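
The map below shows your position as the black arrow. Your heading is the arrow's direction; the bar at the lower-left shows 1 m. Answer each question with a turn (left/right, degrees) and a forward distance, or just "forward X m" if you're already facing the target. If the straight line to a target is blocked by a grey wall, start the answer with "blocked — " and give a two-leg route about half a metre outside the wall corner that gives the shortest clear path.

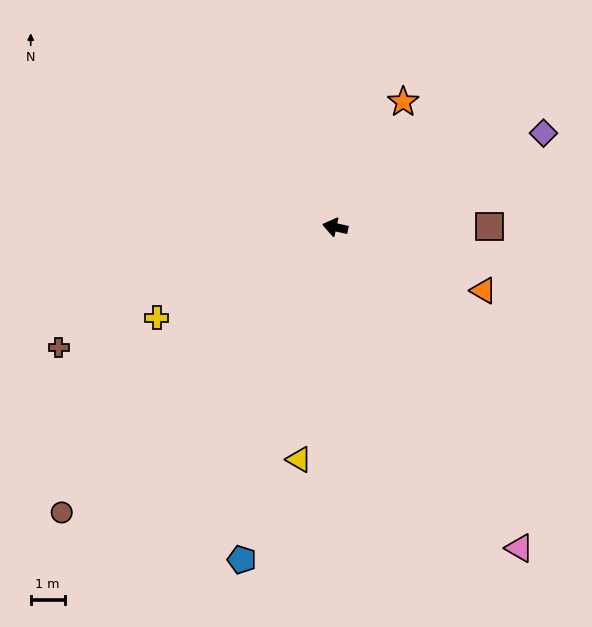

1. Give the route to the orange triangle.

turn left 169°, forward 4.7 m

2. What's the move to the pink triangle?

turn left 132°, forward 10.9 m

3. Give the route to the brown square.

turn right 167°, forward 4.5 m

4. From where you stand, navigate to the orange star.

turn right 106°, forward 4.2 m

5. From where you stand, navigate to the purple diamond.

turn right 143°, forward 6.7 m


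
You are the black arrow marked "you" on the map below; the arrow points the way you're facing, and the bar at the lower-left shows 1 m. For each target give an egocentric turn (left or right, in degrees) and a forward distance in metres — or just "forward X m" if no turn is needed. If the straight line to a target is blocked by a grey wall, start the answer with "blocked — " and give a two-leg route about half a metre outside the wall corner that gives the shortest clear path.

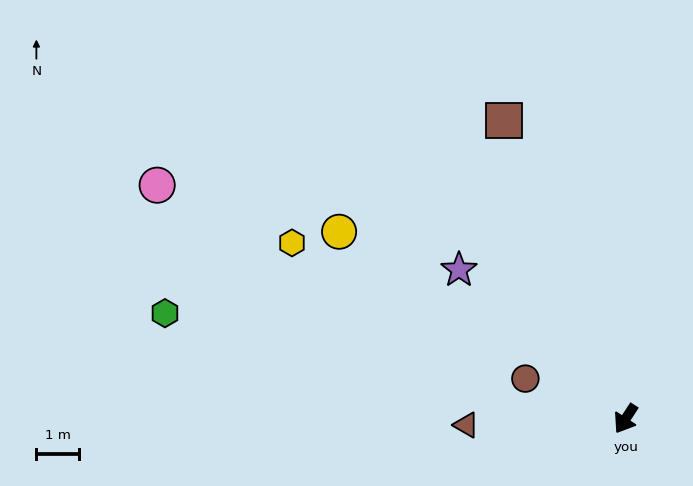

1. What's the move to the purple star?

turn right 99°, forward 5.2 m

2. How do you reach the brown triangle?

turn right 55°, forward 3.7 m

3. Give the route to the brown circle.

turn right 79°, forward 2.5 m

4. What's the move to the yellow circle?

turn right 90°, forward 8.0 m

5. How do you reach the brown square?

turn right 125°, forward 7.6 m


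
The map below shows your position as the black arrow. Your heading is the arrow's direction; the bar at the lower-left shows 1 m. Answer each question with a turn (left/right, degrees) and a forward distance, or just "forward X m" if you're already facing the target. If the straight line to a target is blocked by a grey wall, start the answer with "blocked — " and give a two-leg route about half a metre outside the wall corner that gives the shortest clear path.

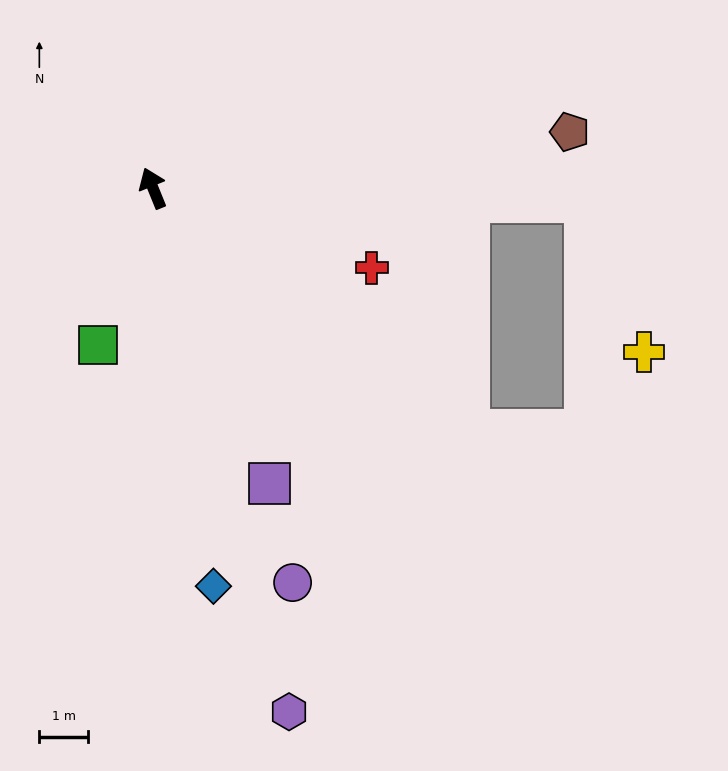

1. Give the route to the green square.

turn left 139°, forward 3.4 m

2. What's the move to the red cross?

turn right 132°, forward 4.8 m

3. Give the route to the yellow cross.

blocked — turn right 114°, forward 8.8 m, then turn right 67°, forward 3.3 m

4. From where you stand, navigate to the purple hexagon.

turn left 172°, forward 11.1 m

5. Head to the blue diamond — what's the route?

turn left 167°, forward 8.2 m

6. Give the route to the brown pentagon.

turn right 104°, forward 8.6 m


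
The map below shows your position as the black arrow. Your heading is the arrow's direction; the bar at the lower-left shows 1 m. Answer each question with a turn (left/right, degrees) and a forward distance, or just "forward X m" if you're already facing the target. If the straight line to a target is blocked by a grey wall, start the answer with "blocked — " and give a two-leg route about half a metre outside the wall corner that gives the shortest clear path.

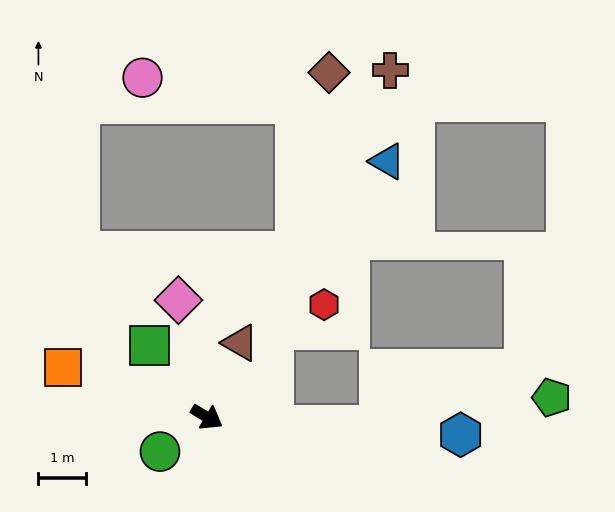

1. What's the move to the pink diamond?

turn left 135°, forward 2.6 m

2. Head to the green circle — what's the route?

turn right 113°, forward 1.2 m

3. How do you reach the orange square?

turn right 168°, forward 3.2 m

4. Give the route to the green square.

turn left 160°, forward 1.9 m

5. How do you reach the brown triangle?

turn left 97°, forward 1.7 m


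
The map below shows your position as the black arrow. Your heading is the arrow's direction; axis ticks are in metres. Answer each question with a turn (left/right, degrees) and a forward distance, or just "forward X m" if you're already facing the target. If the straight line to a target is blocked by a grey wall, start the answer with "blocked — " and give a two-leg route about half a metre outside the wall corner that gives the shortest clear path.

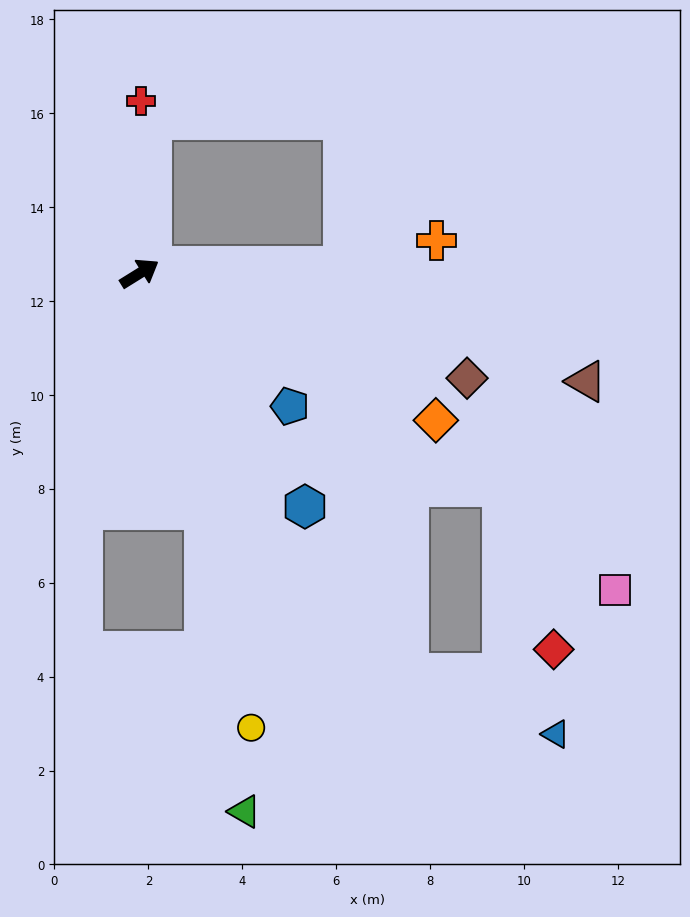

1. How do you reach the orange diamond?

turn right 58°, forward 7.0 m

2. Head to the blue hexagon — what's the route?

turn right 87°, forward 6.1 m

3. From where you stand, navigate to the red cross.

turn left 58°, forward 3.7 m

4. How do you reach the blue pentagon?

turn right 73°, forward 4.3 m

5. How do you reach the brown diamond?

turn right 50°, forward 7.3 m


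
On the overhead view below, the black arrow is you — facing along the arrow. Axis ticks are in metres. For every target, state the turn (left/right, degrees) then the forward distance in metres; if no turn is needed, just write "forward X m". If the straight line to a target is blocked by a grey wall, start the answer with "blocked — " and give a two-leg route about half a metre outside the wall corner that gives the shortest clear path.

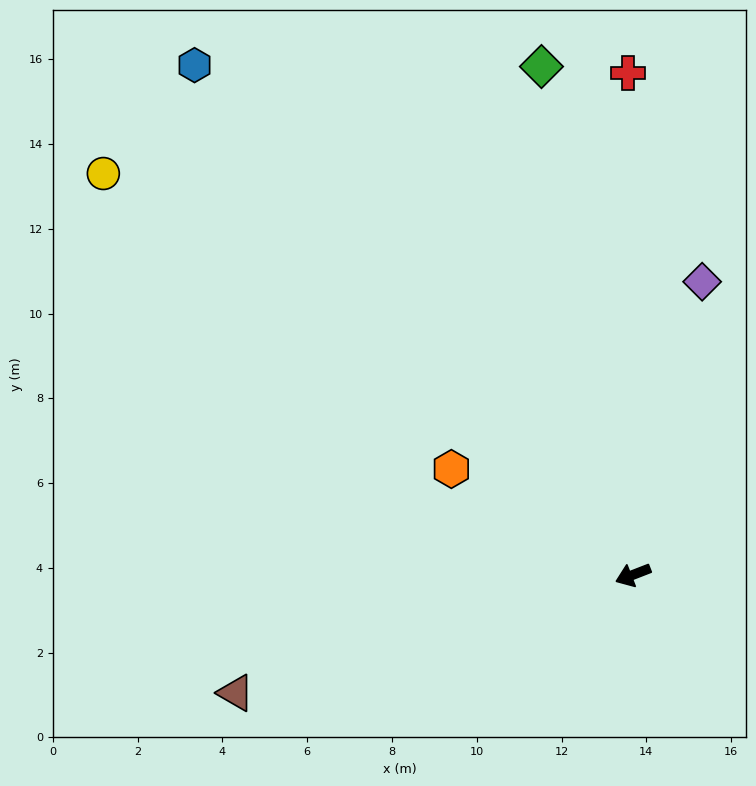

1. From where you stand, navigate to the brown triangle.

turn right 5°, forward 9.8 m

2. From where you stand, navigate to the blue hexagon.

turn right 71°, forward 15.9 m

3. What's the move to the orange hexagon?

turn right 51°, forward 5.0 m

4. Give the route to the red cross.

turn right 111°, forward 11.8 m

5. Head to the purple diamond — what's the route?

turn right 125°, forward 7.1 m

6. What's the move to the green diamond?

turn right 101°, forward 12.2 m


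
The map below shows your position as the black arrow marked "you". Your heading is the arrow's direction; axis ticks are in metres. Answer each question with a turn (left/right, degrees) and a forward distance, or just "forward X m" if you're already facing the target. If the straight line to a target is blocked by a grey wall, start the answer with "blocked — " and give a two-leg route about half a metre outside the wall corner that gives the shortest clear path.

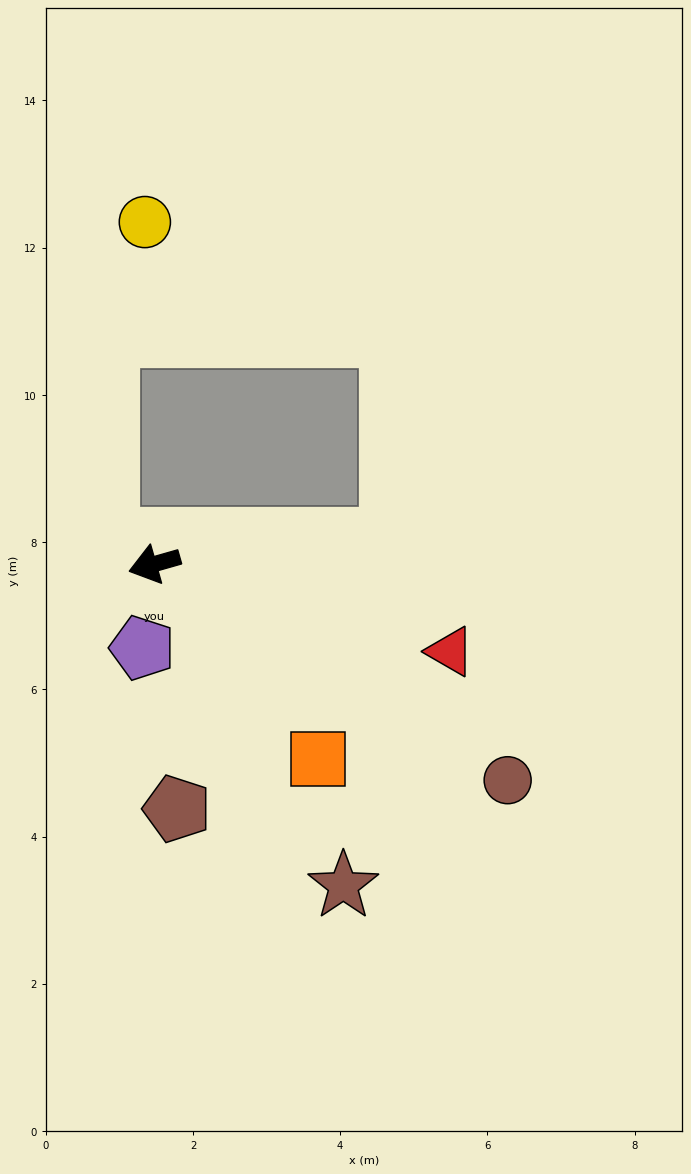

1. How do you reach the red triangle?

turn left 148°, forward 4.2 m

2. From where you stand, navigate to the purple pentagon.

turn left 66°, forward 1.2 m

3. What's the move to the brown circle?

turn left 133°, forward 5.6 m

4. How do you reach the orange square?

turn left 114°, forward 3.5 m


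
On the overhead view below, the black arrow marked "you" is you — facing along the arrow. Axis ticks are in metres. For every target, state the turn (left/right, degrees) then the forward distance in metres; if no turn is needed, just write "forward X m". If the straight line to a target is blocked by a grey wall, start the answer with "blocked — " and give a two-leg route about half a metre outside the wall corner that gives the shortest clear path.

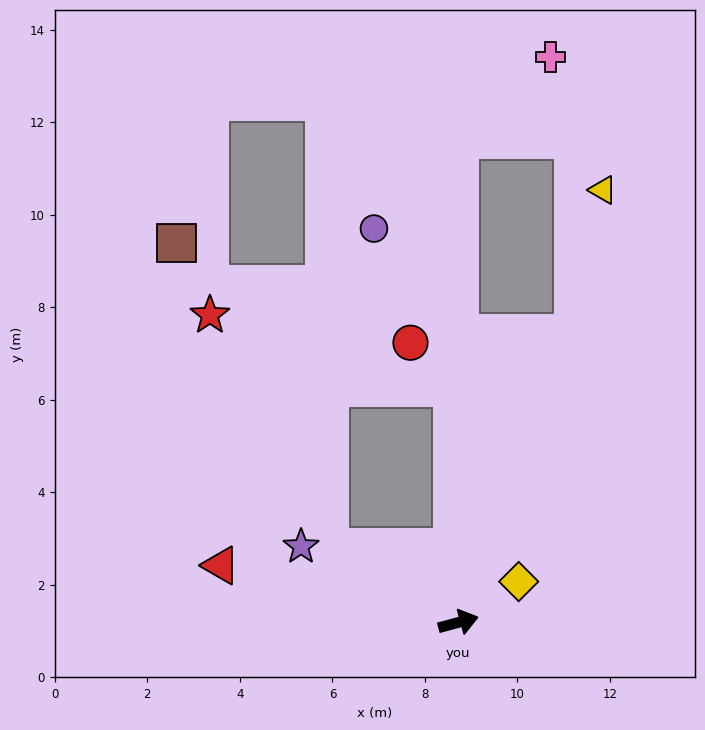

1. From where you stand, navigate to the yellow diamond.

turn left 19°, forward 1.6 m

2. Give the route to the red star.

blocked — turn left 76°, forward 5.1 m, then turn left 72°, forward 5.5 m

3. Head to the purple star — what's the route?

turn left 139°, forward 3.8 m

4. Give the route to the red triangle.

turn left 151°, forward 5.3 m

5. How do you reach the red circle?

blocked — turn left 76°, forward 5.1 m, then turn left 42°, forward 1.3 m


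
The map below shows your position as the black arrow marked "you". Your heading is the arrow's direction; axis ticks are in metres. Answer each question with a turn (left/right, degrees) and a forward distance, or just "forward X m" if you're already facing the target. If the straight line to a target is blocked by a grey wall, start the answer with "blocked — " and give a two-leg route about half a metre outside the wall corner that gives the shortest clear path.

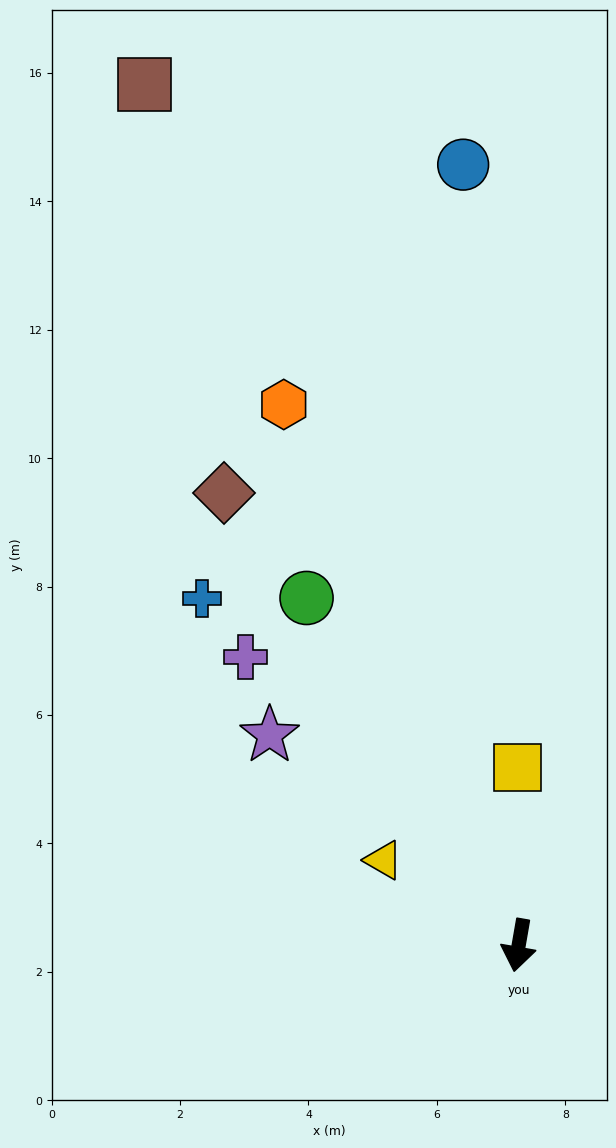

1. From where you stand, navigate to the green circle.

turn right 139°, forward 6.3 m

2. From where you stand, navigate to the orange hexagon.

turn right 147°, forward 9.2 m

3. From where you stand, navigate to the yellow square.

turn right 170°, forward 2.8 m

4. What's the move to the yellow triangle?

turn right 112°, forward 2.5 m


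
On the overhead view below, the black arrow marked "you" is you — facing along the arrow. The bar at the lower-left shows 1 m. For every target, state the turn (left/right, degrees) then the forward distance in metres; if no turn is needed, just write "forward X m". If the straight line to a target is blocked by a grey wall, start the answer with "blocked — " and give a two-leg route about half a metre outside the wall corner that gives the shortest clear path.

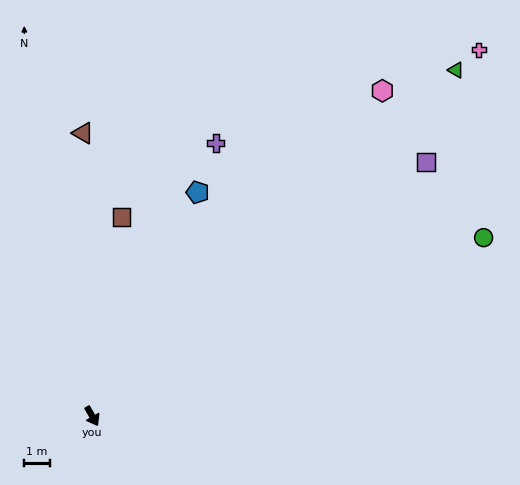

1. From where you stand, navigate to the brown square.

turn left 142°, forward 7.8 m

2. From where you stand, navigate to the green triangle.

turn left 104°, forward 19.6 m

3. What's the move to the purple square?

turn left 98°, forward 16.4 m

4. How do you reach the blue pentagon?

turn left 125°, forward 9.6 m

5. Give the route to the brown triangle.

turn left 152°, forward 11.0 m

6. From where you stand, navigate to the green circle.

turn left 85°, forward 16.8 m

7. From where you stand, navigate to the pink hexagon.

turn left 109°, forward 17.0 m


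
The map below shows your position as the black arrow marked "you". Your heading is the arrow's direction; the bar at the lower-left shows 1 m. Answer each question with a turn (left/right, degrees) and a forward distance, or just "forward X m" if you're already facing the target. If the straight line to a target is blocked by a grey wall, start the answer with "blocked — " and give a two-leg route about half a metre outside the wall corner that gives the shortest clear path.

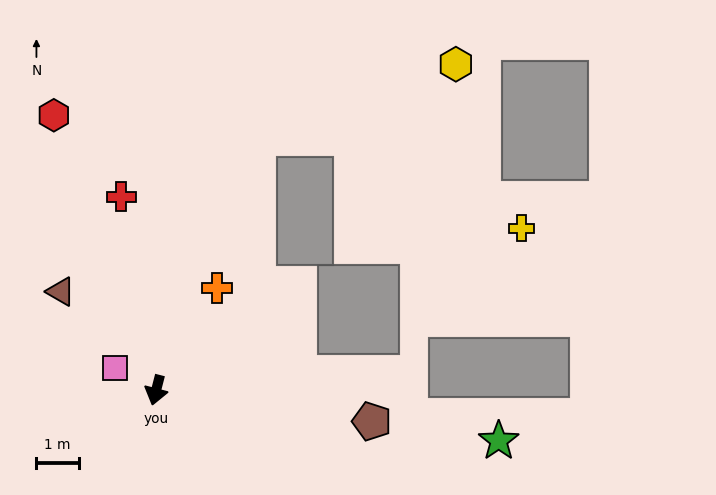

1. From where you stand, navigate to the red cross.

turn right 155°, forward 4.6 m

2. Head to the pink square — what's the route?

turn right 103°, forward 1.1 m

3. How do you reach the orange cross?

turn left 164°, forward 2.8 m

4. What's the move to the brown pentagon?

turn left 96°, forward 5.1 m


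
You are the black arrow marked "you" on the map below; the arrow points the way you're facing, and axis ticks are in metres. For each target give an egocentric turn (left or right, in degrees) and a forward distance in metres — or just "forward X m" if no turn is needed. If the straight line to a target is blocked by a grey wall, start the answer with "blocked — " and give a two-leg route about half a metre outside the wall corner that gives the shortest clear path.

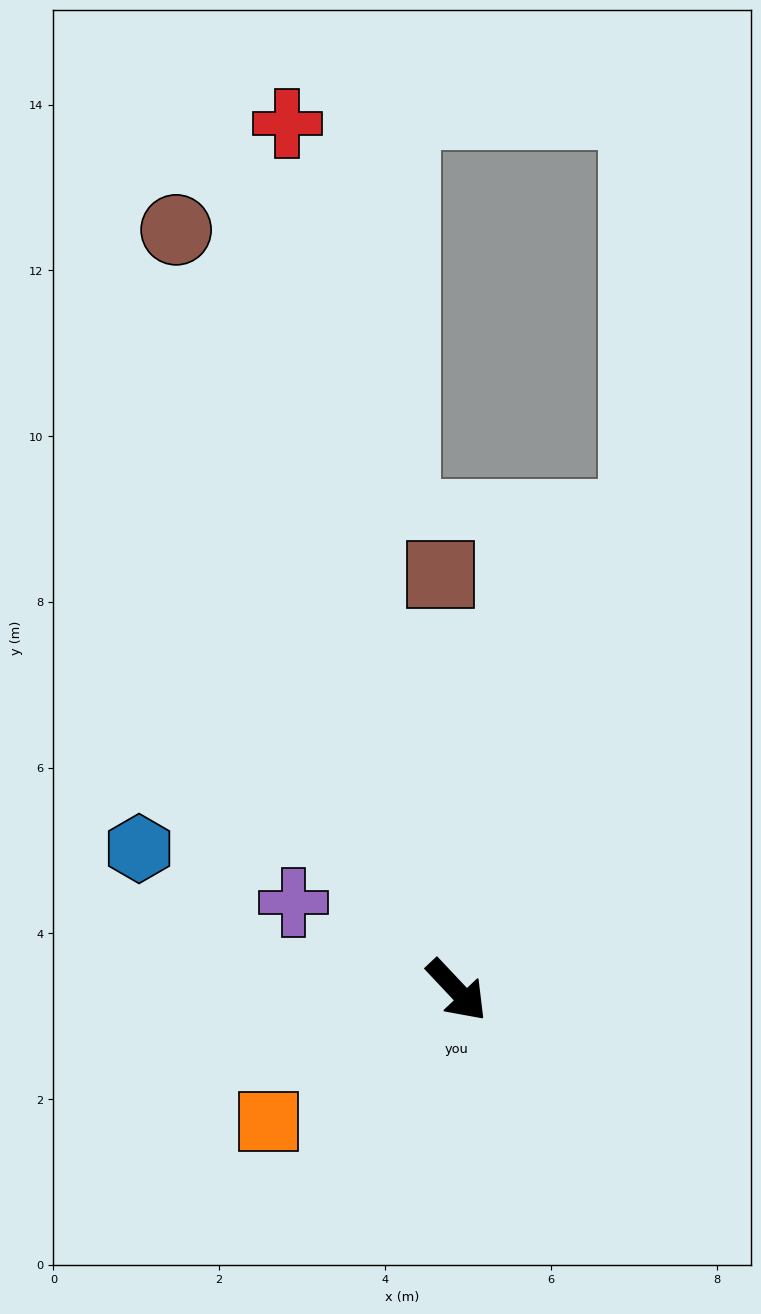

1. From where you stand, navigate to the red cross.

turn left 148°, forward 10.7 m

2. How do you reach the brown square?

turn left 139°, forward 5.0 m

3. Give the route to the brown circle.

turn left 157°, forward 9.8 m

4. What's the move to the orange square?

turn right 98°, forward 2.8 m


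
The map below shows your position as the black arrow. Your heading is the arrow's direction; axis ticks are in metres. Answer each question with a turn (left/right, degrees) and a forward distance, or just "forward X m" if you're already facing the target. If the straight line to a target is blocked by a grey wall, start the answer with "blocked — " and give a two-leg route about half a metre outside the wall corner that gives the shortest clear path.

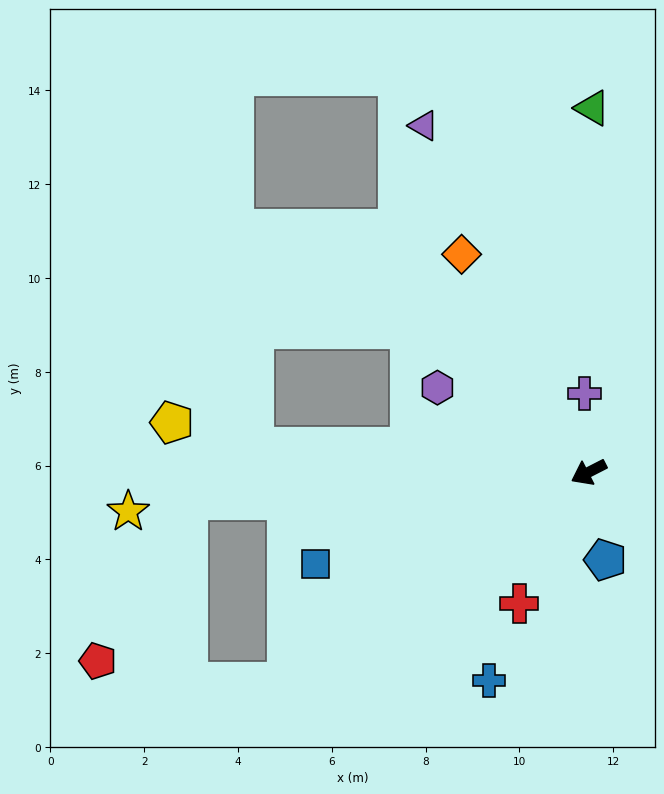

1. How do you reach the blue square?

turn right 8°, forward 6.1 m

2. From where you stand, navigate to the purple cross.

turn right 114°, forward 1.7 m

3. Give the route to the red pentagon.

blocked — turn right 23°, forward 8.6 m, then turn left 57°, forward 3.9 m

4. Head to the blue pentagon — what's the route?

turn left 74°, forward 1.9 m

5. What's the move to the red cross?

turn left 35°, forward 3.2 m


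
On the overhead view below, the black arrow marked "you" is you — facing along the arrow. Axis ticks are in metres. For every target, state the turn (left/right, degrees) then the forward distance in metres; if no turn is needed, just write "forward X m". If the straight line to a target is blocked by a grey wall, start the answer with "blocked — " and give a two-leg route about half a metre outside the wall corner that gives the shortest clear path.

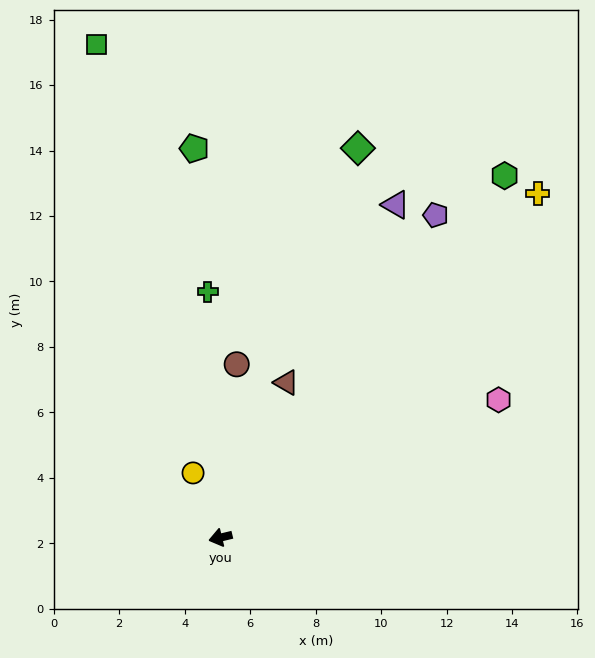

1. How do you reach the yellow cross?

turn right 146°, forward 14.3 m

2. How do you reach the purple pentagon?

turn right 137°, forward 11.8 m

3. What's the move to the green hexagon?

turn right 142°, forward 14.1 m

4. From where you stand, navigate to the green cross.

turn right 101°, forward 7.5 m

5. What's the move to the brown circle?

turn right 109°, forward 5.3 m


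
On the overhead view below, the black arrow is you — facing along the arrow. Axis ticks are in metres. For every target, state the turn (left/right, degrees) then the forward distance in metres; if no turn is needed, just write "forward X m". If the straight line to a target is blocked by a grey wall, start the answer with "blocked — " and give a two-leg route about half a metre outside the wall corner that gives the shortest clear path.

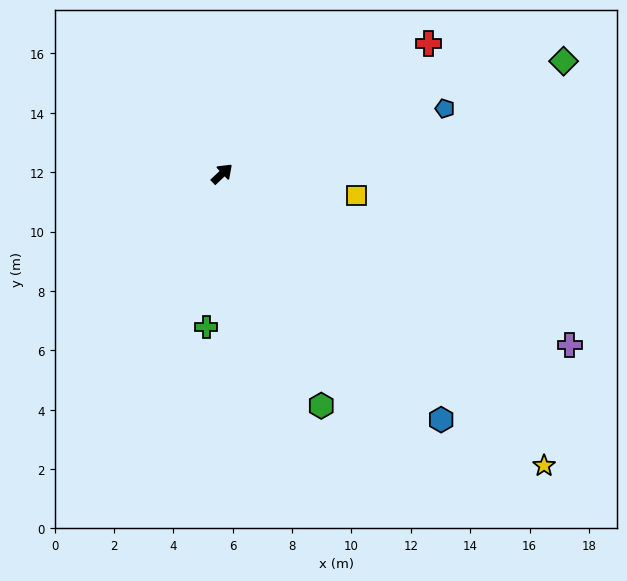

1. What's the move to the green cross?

turn right 139°, forward 5.2 m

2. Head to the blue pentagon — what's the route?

turn right 27°, forward 7.8 m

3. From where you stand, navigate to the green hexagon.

turn right 110°, forward 8.5 m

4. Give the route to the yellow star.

turn right 85°, forward 14.6 m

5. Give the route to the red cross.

turn right 11°, forward 8.2 m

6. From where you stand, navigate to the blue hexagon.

turn right 91°, forward 11.1 m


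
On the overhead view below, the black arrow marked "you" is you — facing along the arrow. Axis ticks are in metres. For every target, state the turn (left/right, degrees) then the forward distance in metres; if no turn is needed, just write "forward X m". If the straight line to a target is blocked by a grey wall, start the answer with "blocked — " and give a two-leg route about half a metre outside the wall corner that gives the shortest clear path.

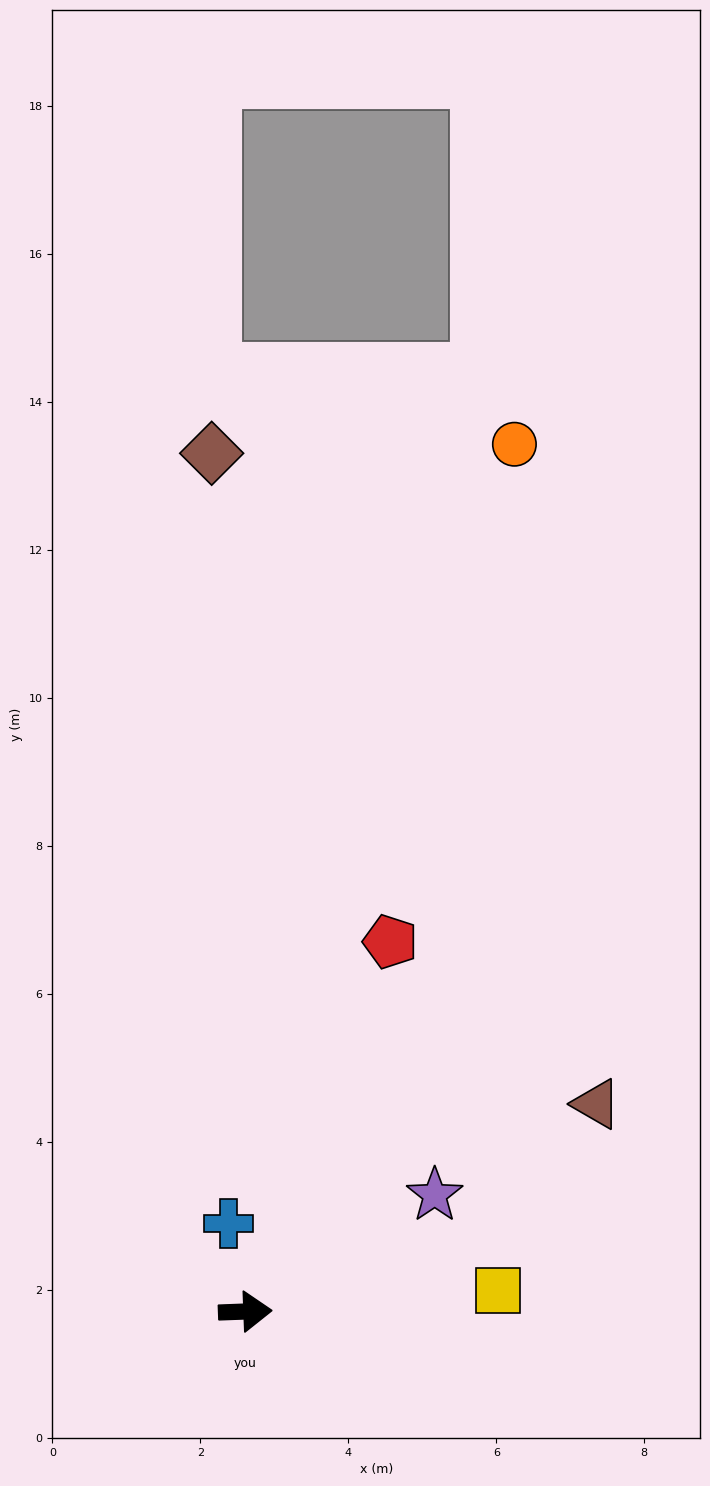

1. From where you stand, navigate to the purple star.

turn left 29°, forward 3.0 m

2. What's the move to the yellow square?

turn left 3°, forward 3.4 m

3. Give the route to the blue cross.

turn left 99°, forward 1.2 m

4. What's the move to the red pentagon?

turn left 66°, forward 5.4 m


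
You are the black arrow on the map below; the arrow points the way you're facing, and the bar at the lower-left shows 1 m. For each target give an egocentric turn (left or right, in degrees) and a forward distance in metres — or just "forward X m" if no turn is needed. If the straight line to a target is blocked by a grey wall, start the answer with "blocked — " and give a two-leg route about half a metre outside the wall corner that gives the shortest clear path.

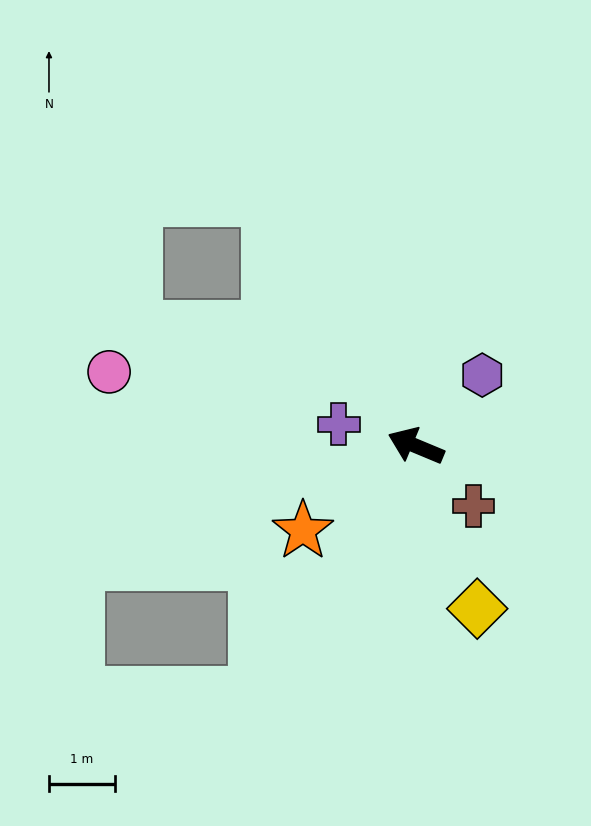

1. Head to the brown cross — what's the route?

turn left 157°, forward 1.3 m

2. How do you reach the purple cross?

turn left 7°, forward 1.2 m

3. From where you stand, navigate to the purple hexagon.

turn right 111°, forward 1.5 m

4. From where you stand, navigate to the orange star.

turn left 59°, forward 2.2 m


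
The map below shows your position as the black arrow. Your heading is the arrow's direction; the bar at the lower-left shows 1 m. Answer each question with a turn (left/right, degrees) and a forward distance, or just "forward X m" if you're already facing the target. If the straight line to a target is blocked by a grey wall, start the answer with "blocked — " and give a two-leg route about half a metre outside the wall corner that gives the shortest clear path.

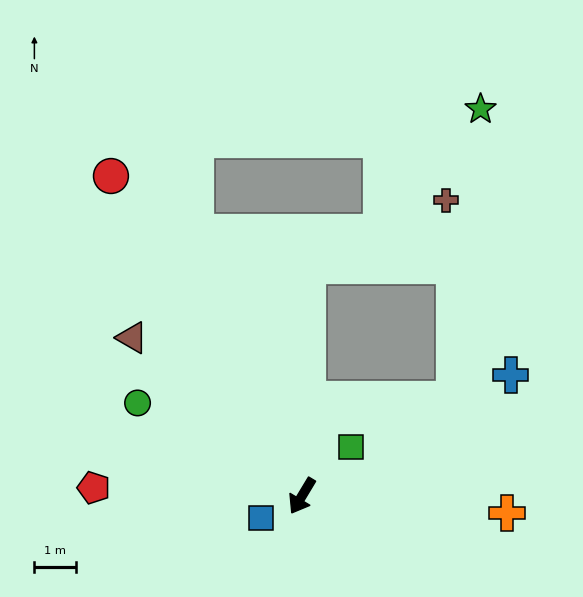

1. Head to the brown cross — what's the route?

blocked — turn right 150°, forward 5.5 m, then turn right 63°, forward 3.6 m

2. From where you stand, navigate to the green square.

turn left 166°, forward 1.7 m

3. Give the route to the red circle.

turn right 118°, forward 8.9 m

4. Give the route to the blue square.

turn right 30°, forward 1.1 m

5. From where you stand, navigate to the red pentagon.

turn right 61°, forward 5.0 m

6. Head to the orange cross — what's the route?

turn left 116°, forward 4.9 m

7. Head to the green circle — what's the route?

turn right 88°, forward 4.5 m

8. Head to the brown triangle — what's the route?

turn right 102°, forward 5.5 m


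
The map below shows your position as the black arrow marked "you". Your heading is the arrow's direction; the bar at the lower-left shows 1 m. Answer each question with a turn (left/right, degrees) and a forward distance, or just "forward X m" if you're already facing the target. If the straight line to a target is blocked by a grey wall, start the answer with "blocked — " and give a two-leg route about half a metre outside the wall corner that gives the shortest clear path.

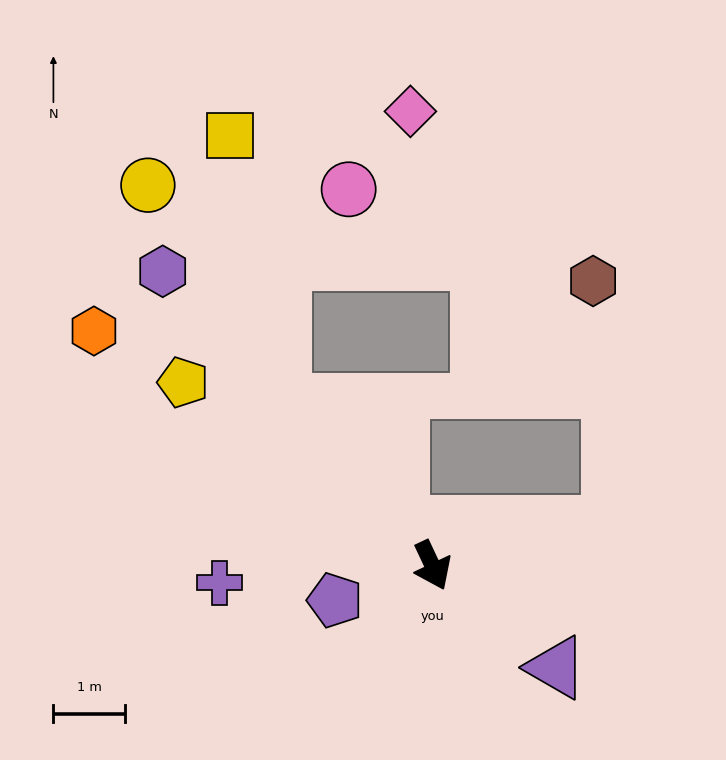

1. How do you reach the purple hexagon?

turn right 163°, forward 5.6 m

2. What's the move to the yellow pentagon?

turn right 151°, forward 4.3 m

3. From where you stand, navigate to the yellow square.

blocked — turn right 162°, forward 3.1 m, then turn right 33°, forward 3.8 m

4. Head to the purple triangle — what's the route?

turn left 25°, forward 2.2 m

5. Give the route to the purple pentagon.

turn right 96°, forward 1.4 m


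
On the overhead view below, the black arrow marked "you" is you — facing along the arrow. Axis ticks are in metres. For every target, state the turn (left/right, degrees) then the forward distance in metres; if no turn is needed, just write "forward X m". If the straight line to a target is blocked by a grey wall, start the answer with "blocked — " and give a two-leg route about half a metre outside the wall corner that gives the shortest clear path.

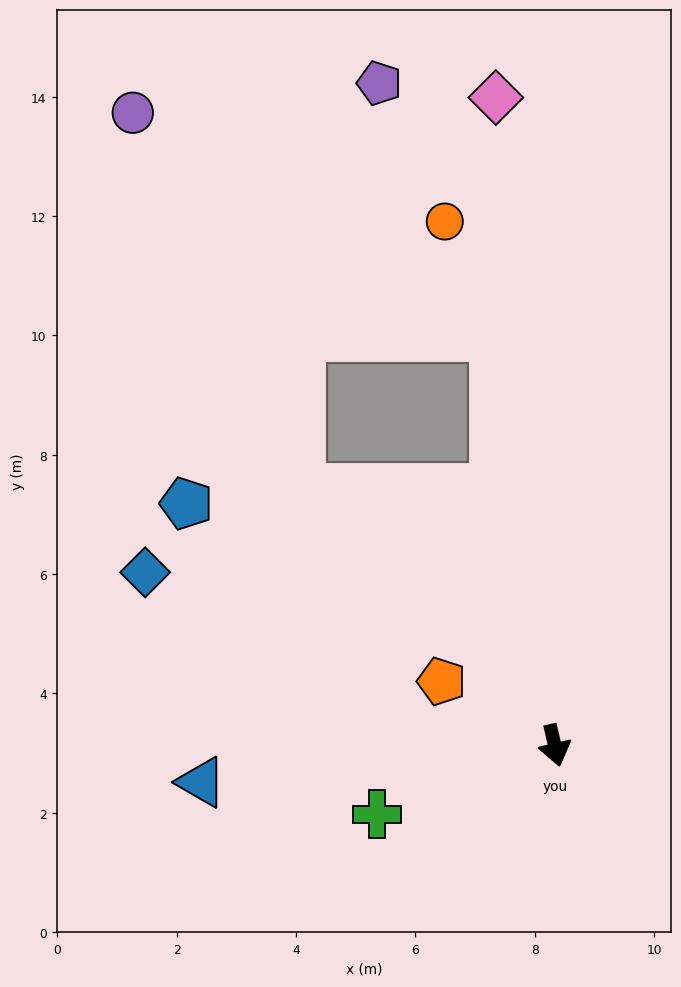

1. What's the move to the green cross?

turn right 82°, forward 3.2 m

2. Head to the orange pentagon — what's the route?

turn right 132°, forward 2.2 m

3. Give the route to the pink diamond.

turn left 172°, forward 10.9 m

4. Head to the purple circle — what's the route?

blocked — turn right 148°, forward 6.1 m, then turn right 21°, forward 6.9 m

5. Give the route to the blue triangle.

turn right 97°, forward 6.0 m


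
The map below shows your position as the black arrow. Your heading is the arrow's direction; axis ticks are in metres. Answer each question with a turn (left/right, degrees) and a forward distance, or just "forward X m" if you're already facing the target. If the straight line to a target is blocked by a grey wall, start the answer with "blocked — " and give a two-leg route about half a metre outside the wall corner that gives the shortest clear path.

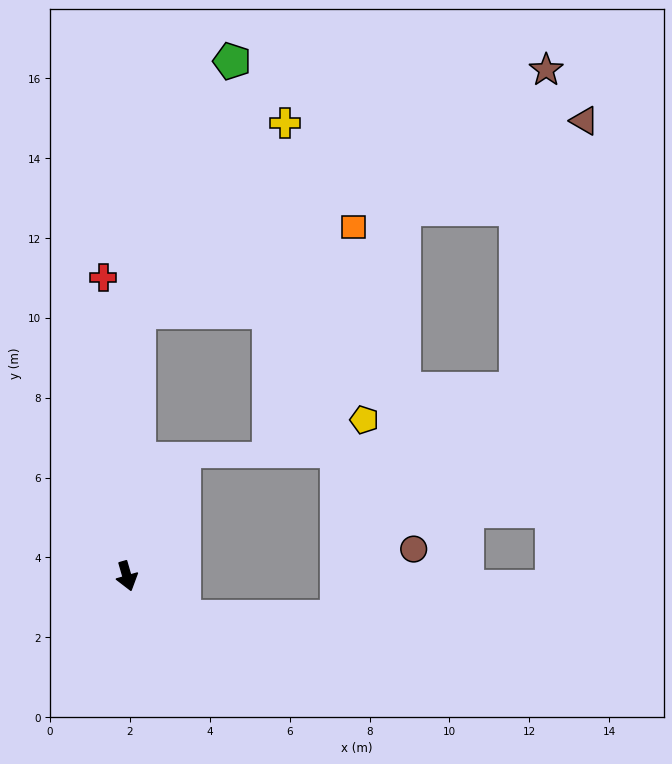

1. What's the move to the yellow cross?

blocked — turn left 161°, forward 6.6 m, then turn right 35°, forward 6.0 m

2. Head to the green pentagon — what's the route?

blocked — turn left 161°, forward 6.6 m, then turn right 17°, forward 6.7 m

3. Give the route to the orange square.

blocked — turn left 161°, forward 6.6 m, then turn right 66°, forward 5.8 m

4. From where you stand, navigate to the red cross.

turn left 168°, forward 7.5 m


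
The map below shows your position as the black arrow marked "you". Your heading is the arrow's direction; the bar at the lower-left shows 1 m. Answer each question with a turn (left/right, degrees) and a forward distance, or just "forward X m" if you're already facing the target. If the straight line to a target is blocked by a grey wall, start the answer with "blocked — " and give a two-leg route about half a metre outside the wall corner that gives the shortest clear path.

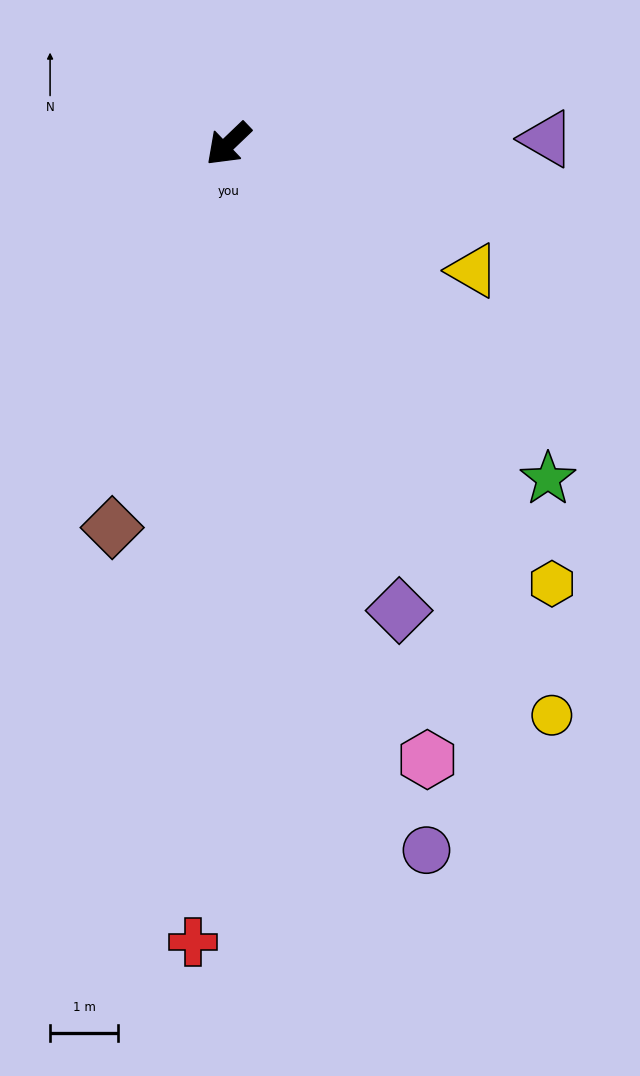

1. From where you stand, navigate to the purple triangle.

turn left 137°, forward 4.7 m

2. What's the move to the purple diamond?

turn left 66°, forward 7.3 m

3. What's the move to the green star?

turn left 90°, forward 6.8 m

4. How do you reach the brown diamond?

turn left 29°, forward 5.9 m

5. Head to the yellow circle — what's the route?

turn left 76°, forward 9.7 m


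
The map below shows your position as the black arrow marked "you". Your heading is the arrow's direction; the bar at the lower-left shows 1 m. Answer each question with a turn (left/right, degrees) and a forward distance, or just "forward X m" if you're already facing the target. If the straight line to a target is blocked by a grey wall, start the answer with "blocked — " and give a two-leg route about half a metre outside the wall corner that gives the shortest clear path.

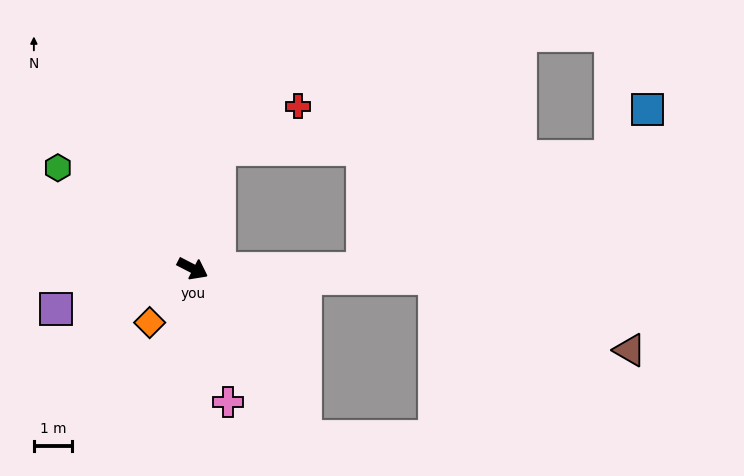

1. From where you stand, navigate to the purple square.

turn right 136°, forward 3.7 m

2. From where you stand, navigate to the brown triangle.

blocked — turn left 25°, forward 6.4 m, then turn right 18°, forward 5.5 m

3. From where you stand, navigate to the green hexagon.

turn left 171°, forward 4.4 m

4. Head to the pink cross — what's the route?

turn right 48°, forward 3.6 m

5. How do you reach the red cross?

blocked — turn left 104°, forward 3.2 m, then turn right 47°, forward 2.4 m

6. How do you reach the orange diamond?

turn right 101°, forward 1.8 m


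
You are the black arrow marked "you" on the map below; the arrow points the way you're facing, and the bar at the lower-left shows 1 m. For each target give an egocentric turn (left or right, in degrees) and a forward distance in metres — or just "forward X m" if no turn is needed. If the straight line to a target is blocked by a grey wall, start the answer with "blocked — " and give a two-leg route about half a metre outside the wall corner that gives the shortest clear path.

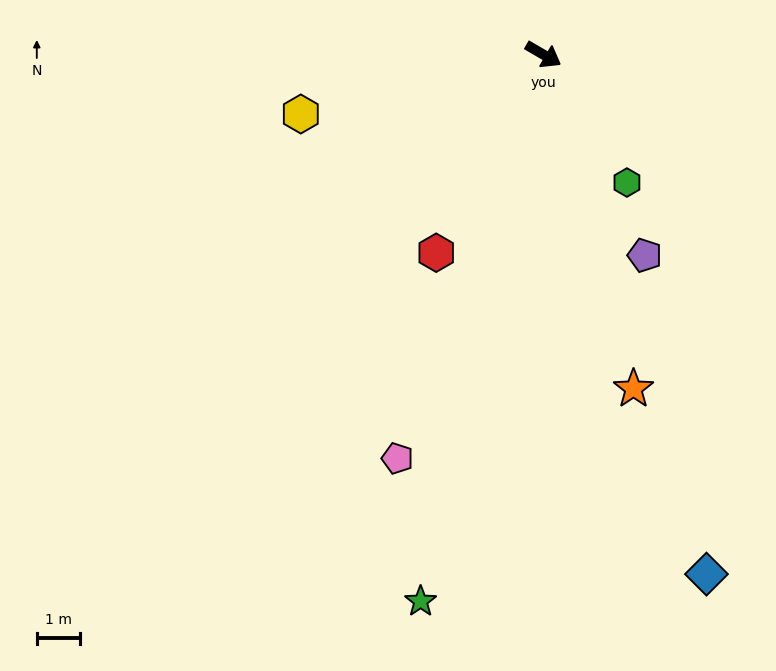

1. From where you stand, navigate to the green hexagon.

turn right 27°, forward 3.6 m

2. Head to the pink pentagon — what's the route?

turn right 80°, forward 10.1 m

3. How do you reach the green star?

turn right 72°, forward 13.1 m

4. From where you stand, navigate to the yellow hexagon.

turn right 136°, forward 5.8 m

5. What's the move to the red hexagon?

turn right 88°, forward 5.3 m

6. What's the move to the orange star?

turn right 45°, forward 8.1 m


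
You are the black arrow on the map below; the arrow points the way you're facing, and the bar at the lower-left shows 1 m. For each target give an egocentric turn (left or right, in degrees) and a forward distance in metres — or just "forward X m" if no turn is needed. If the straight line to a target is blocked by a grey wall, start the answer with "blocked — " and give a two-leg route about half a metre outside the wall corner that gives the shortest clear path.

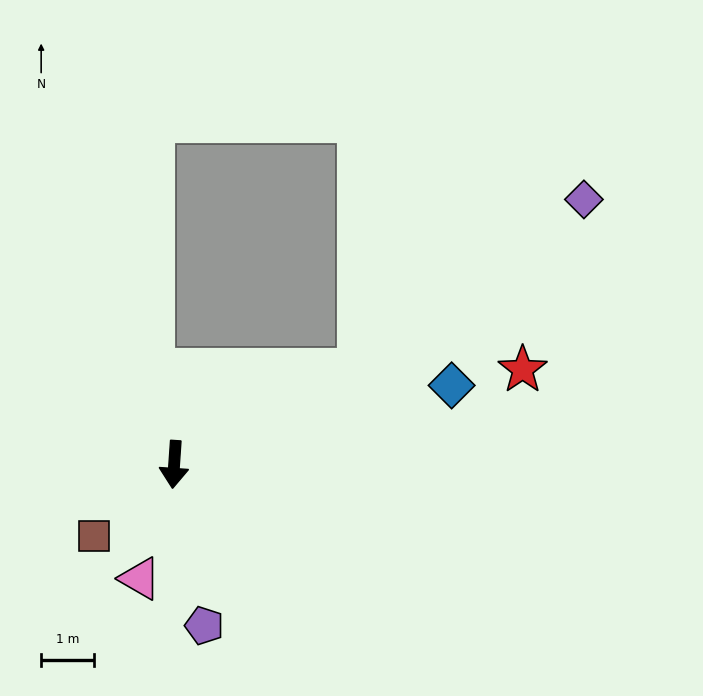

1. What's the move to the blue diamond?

turn left 110°, forward 5.5 m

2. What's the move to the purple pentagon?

turn left 15°, forward 3.1 m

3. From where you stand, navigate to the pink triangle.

turn right 13°, forward 2.3 m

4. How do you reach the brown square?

turn right 44°, forward 2.0 m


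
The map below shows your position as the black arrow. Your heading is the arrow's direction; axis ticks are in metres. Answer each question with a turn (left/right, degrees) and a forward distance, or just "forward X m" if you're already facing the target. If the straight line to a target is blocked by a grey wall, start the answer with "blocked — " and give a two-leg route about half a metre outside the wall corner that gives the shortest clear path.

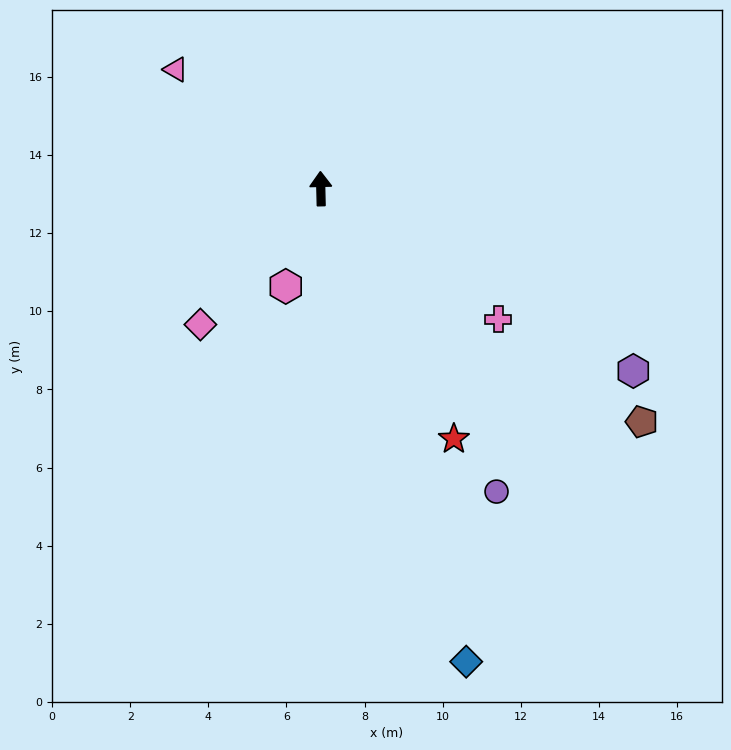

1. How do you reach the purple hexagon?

turn right 122°, forward 9.3 m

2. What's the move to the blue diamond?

turn right 164°, forward 12.7 m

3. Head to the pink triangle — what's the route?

turn left 49°, forward 4.8 m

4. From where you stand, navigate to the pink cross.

turn right 128°, forward 5.6 m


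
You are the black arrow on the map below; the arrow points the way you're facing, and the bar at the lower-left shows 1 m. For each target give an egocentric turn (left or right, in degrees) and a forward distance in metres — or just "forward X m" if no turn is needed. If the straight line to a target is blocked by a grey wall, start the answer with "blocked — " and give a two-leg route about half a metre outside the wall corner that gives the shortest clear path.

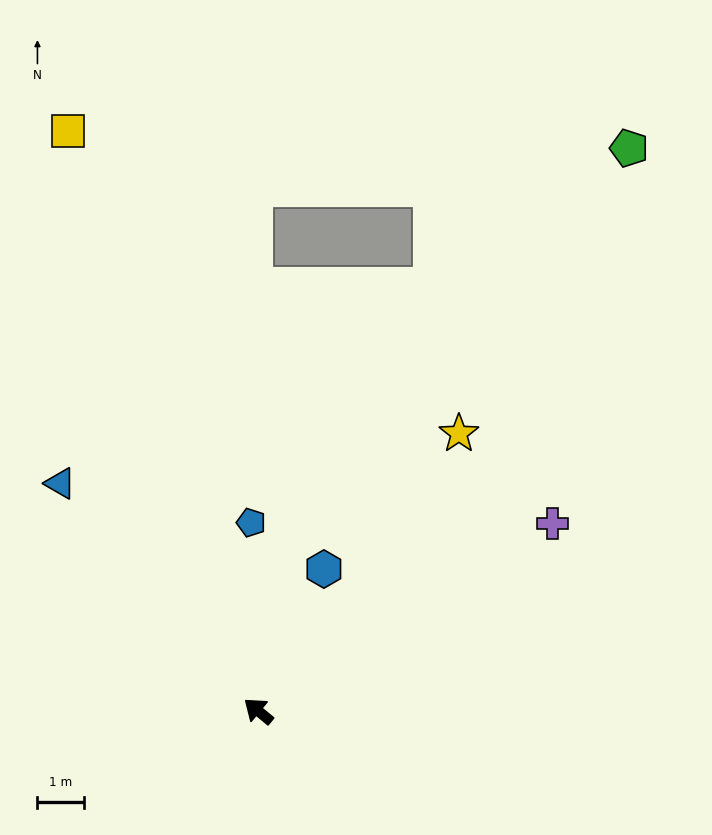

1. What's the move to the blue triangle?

turn right 9°, forward 6.5 m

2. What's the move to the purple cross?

turn right 108°, forward 7.5 m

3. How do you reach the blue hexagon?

turn right 75°, forward 3.4 m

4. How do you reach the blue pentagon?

turn right 48°, forward 4.1 m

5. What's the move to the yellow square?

turn right 32°, forward 13.2 m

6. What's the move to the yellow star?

turn right 86°, forward 7.4 m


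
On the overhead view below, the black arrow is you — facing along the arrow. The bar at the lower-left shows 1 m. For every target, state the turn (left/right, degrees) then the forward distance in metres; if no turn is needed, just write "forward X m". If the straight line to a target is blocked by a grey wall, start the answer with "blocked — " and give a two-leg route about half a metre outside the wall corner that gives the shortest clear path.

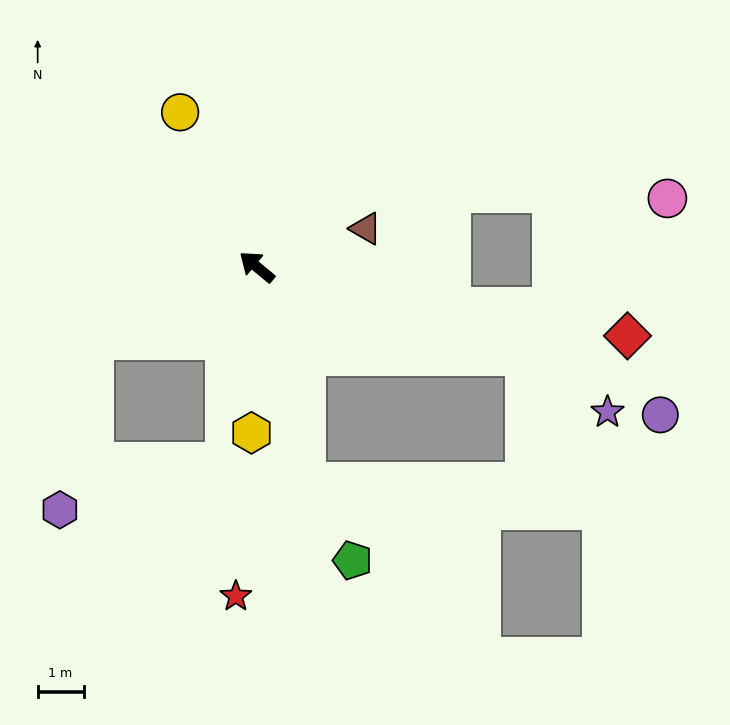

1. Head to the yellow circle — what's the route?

turn right 24°, forward 3.8 m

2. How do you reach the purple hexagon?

blocked — turn left 64°, forward 3.9 m, then turn left 54°, forward 3.8 m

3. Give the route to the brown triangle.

turn right 121°, forward 2.5 m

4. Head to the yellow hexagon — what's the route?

turn left 128°, forward 3.6 m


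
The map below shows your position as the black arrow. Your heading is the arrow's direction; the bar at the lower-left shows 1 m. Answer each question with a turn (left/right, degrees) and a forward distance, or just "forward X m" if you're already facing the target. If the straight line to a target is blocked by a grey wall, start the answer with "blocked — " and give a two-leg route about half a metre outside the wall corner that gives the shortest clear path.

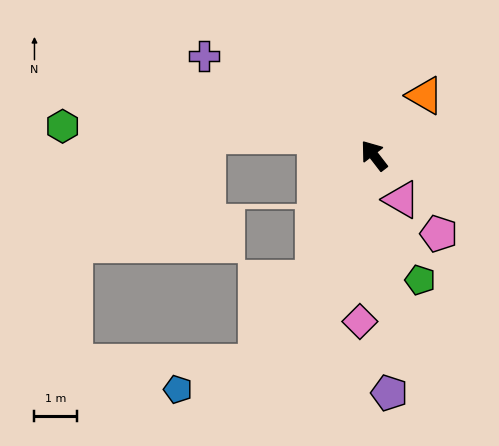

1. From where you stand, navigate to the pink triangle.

turn left 174°, forward 1.2 m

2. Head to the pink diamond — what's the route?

turn left 138°, forward 3.9 m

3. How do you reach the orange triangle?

turn right 78°, forward 1.8 m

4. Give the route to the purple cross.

turn left 22°, forward 4.6 m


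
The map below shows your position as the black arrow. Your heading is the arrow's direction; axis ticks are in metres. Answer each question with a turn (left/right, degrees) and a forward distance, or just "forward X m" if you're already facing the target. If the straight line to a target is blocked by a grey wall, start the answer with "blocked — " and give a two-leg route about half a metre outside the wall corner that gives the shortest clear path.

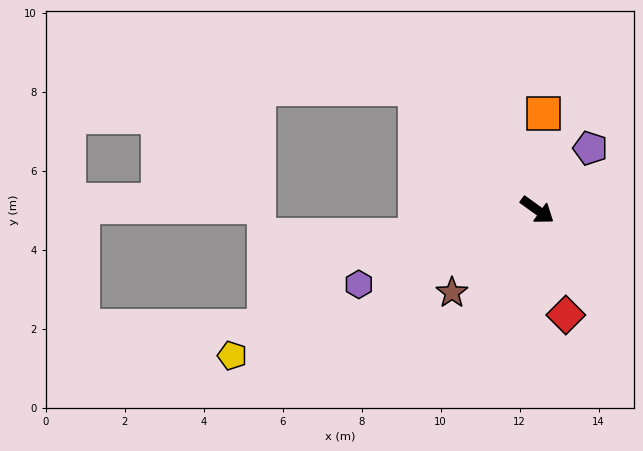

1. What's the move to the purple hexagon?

turn right 122°, forward 4.9 m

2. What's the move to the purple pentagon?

turn left 85°, forward 2.1 m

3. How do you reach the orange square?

turn left 122°, forward 2.5 m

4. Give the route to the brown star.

turn right 100°, forward 3.0 m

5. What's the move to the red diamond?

turn right 39°, forward 2.8 m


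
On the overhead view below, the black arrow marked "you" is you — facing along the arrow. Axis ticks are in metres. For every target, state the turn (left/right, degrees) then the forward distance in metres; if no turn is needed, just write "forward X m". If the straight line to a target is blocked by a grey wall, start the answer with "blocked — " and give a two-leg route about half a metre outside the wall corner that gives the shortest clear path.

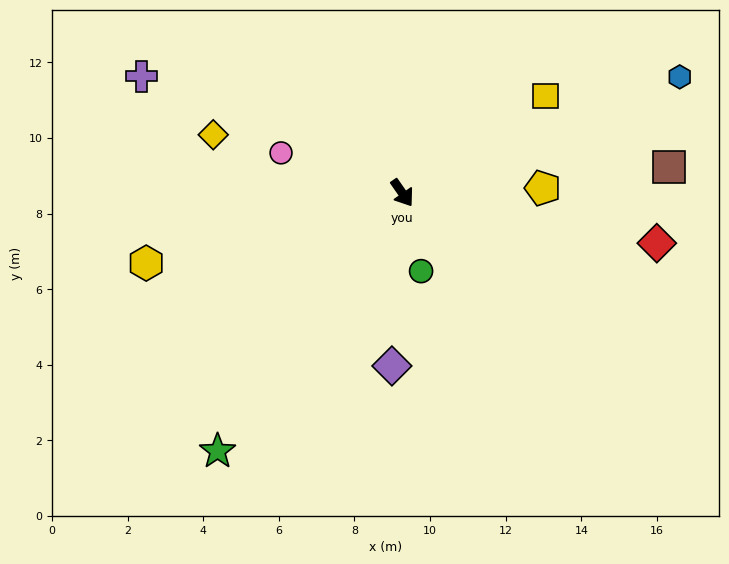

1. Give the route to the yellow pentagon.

turn left 57°, forward 3.7 m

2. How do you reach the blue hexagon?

turn left 78°, forward 8.0 m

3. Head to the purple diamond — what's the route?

turn right 38°, forward 4.6 m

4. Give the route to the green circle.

turn right 21°, forward 2.1 m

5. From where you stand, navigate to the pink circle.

turn right 143°, forward 3.4 m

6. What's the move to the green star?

turn right 70°, forward 8.4 m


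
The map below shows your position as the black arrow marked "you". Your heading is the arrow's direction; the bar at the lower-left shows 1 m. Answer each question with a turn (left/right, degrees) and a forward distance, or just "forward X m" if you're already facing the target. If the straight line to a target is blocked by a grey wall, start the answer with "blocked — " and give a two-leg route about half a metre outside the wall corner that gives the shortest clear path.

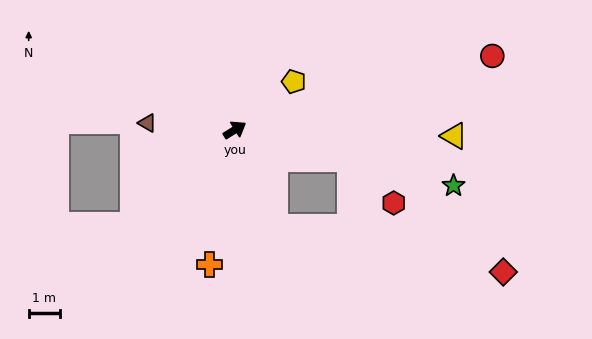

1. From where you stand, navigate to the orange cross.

turn right 133°, forward 4.4 m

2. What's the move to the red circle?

turn right 16°, forward 8.6 m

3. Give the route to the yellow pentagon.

turn left 7°, forward 2.4 m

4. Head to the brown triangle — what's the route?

turn left 144°, forward 2.8 m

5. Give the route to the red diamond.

blocked — turn right 99°, forward 3.4 m, then turn left 56°, forward 7.5 m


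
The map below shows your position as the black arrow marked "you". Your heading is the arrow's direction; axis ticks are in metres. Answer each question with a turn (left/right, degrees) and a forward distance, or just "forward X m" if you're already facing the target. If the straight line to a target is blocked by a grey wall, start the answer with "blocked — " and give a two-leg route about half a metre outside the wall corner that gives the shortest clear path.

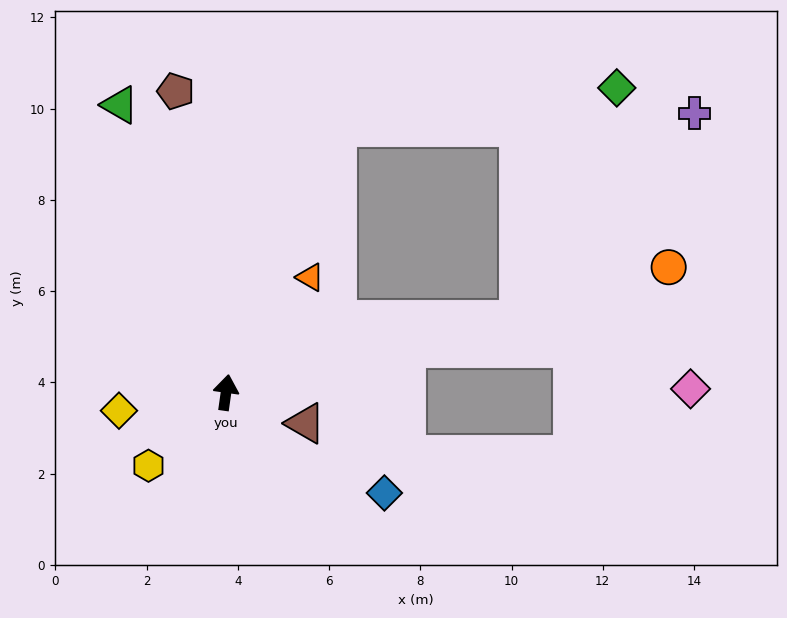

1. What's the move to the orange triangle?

turn right 28°, forward 3.1 m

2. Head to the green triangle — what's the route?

turn left 28°, forward 6.7 m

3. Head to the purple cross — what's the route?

blocked — turn right 68°, forward 6.6 m, then turn left 36°, forward 6.0 m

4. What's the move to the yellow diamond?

turn left 108°, forward 2.4 m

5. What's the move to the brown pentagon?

turn left 17°, forward 6.7 m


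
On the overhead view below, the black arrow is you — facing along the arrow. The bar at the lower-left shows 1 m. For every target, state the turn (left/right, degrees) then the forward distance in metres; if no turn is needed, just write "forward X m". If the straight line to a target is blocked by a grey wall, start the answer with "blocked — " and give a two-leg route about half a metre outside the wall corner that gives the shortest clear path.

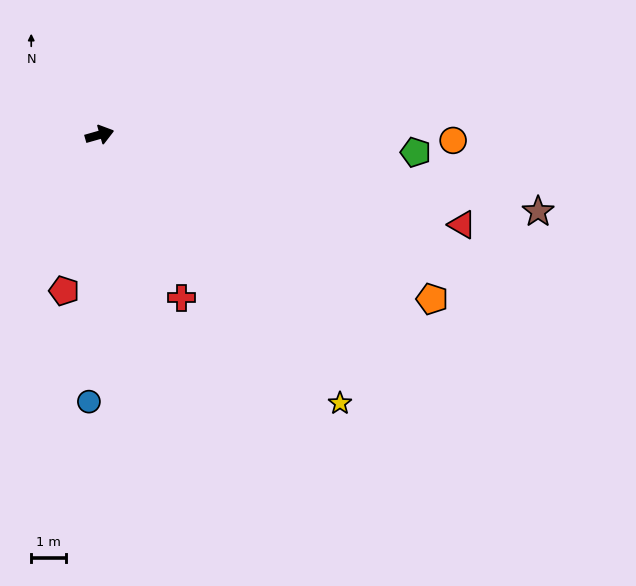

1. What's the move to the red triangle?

turn right 30°, forward 10.7 m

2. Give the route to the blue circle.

turn right 108°, forward 7.7 m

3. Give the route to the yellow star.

turn right 64°, forward 10.3 m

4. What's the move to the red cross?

turn right 79°, forward 5.2 m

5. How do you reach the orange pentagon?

turn right 42°, forward 10.7 m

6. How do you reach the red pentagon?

turn right 119°, forward 4.6 m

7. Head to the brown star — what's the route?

turn right 26°, forward 12.8 m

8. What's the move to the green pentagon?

turn right 19°, forward 9.1 m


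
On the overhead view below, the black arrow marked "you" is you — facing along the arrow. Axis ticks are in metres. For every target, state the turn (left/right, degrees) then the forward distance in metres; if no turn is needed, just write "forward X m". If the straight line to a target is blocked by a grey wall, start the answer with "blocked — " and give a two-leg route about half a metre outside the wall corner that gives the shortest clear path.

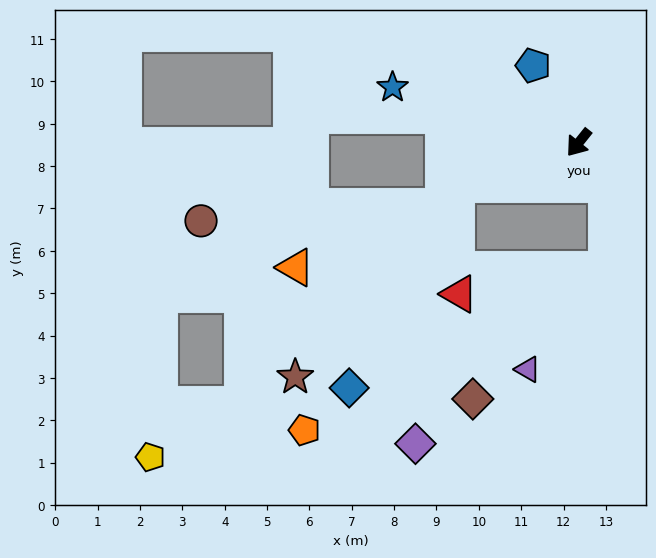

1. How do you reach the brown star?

blocked — turn right 32°, forward 3.0 m, then turn left 30°, forward 5.9 m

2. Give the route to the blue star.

turn right 68°, forward 4.6 m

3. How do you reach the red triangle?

blocked — turn right 32°, forward 3.0 m, then turn left 72°, forward 2.6 m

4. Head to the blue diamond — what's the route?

blocked — turn right 32°, forward 3.0 m, then turn left 43°, forward 5.4 m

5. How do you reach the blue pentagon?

turn right 111°, forward 2.1 m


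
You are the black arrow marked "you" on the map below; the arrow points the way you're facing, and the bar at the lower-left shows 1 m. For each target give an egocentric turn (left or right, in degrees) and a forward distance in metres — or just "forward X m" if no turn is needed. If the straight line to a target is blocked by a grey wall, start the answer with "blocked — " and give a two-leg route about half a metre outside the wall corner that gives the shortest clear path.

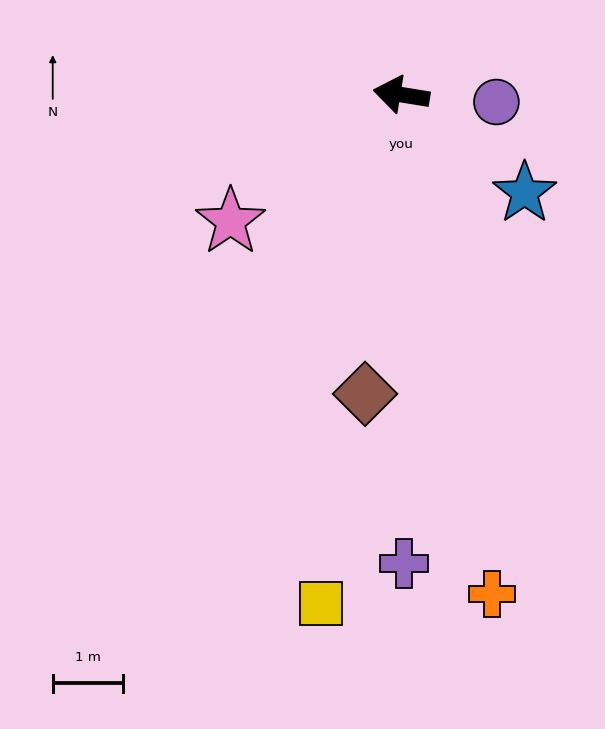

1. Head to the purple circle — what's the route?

turn right 175°, forward 1.4 m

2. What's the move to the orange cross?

turn left 110°, forward 7.3 m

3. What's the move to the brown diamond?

turn left 92°, forward 4.3 m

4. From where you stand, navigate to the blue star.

turn left 151°, forward 2.3 m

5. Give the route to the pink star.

turn left 46°, forward 3.0 m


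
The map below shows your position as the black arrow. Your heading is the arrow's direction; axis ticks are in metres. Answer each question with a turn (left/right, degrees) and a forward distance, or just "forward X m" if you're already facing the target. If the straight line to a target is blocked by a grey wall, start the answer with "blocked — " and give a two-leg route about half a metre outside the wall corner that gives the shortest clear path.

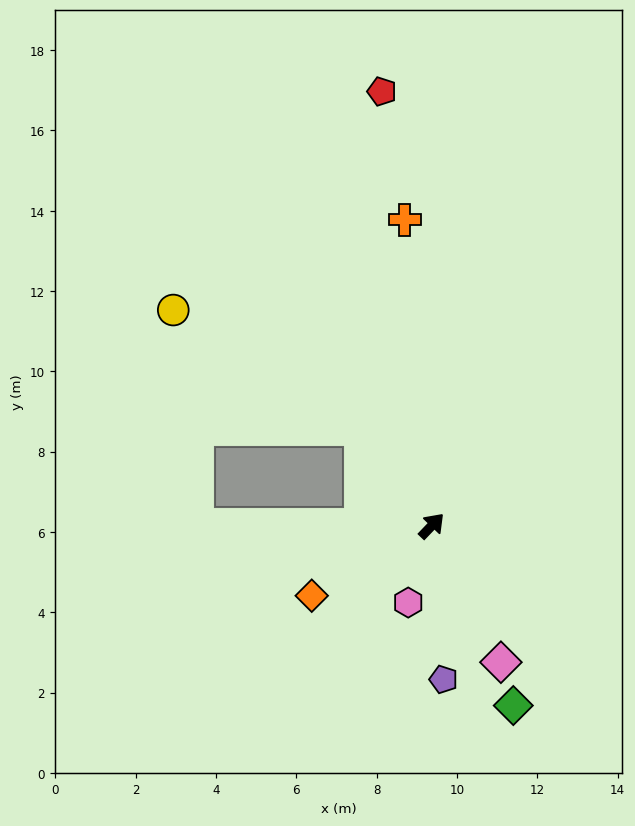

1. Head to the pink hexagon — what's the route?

turn right 153°, forward 2.0 m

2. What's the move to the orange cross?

turn left 49°, forward 7.6 m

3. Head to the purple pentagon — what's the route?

turn right 132°, forward 3.8 m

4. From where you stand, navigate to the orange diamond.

turn left 164°, forward 3.5 m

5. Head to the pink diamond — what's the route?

turn right 109°, forward 3.8 m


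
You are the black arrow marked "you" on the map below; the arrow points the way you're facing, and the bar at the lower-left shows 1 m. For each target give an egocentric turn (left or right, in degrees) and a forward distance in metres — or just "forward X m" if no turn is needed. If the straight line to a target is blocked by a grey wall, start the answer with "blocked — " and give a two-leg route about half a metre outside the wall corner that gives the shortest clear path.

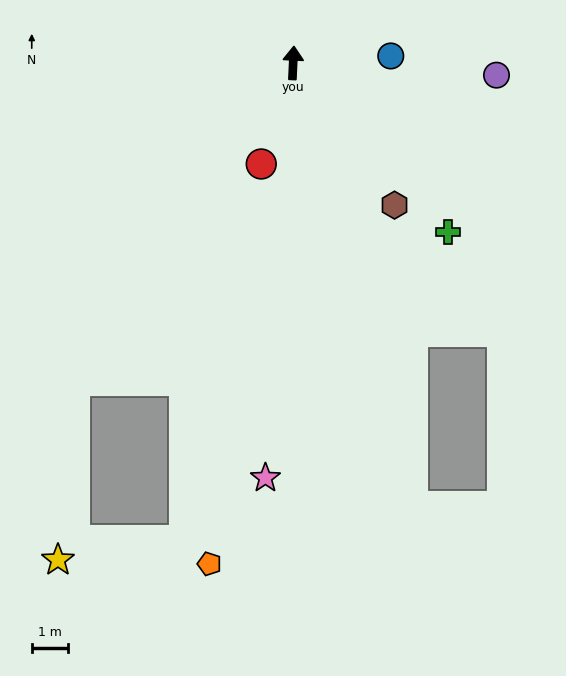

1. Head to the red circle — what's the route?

turn left 165°, forward 2.9 m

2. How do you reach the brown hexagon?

turn right 142°, forward 4.8 m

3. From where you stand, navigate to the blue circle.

turn right 83°, forward 2.7 m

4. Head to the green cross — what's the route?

turn right 135°, forward 6.3 m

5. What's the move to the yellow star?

blocked — turn left 148°, forward 10.6 m, then turn left 29°, forward 5.0 m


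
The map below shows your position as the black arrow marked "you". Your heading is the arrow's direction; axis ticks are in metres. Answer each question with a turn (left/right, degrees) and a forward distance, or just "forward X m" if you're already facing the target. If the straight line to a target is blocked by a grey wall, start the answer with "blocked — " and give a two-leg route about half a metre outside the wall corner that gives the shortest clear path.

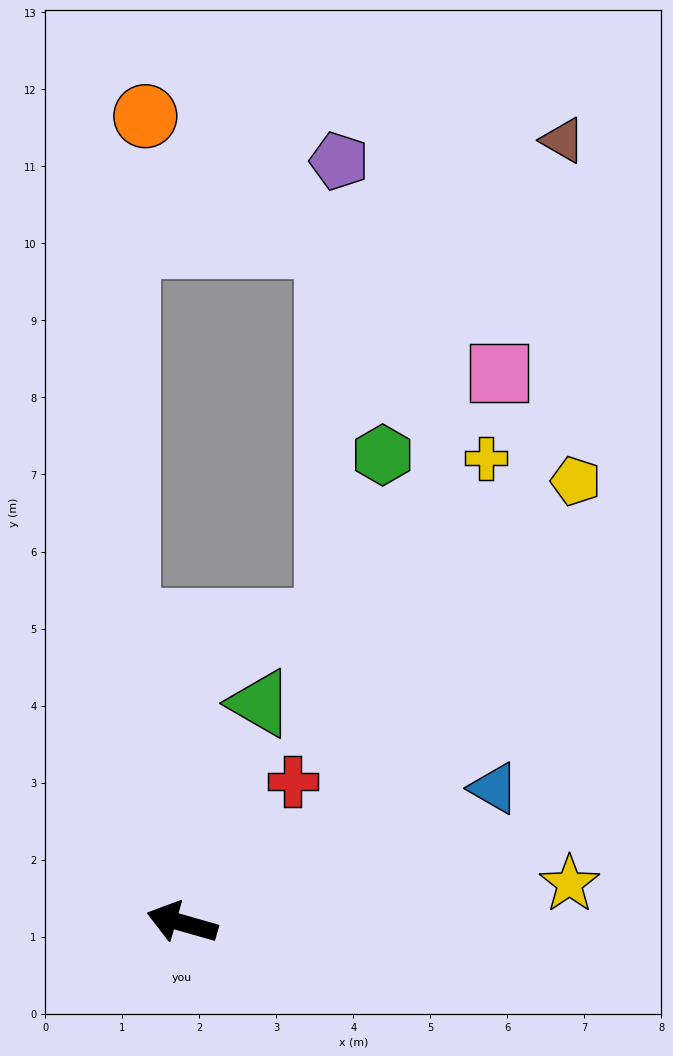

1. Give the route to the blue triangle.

turn right 141°, forward 4.4 m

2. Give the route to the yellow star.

turn right 158°, forward 5.1 m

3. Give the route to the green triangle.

turn right 94°, forward 3.0 m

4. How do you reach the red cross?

turn right 112°, forward 2.3 m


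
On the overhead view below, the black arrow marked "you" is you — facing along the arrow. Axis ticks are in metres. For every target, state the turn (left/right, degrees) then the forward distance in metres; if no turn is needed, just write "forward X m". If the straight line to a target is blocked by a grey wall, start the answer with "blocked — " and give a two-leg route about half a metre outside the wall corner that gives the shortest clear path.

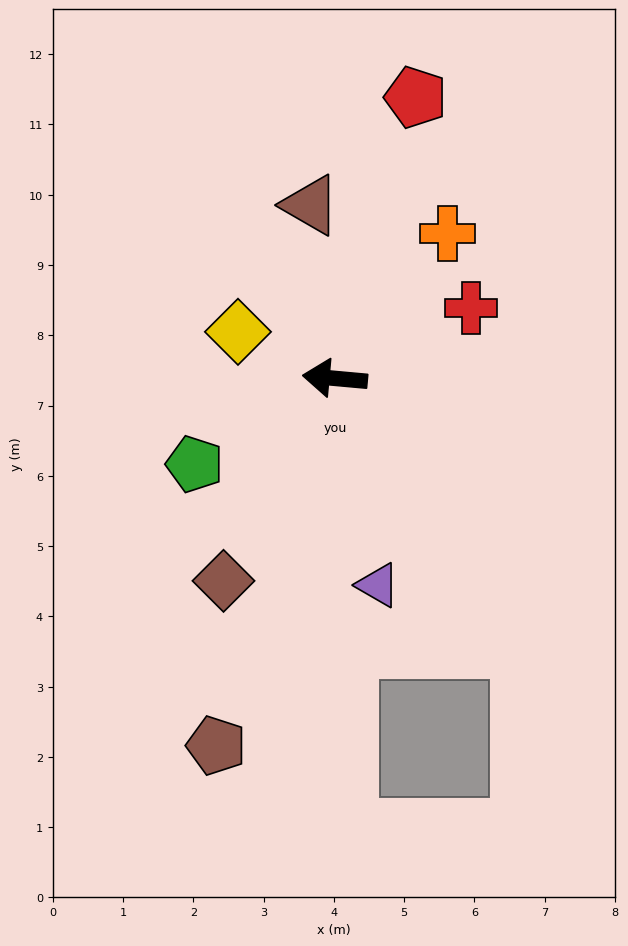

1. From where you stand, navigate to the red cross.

turn right 147°, forward 2.2 m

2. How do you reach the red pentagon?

turn right 101°, forward 4.2 m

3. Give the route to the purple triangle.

turn left 107°, forward 3.0 m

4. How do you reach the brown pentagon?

turn left 77°, forward 5.5 m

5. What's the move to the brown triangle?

turn right 77°, forward 2.5 m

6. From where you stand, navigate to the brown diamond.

turn left 66°, forward 3.3 m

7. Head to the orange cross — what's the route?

turn right 123°, forward 2.6 m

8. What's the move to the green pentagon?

turn left 37°, forward 2.3 m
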